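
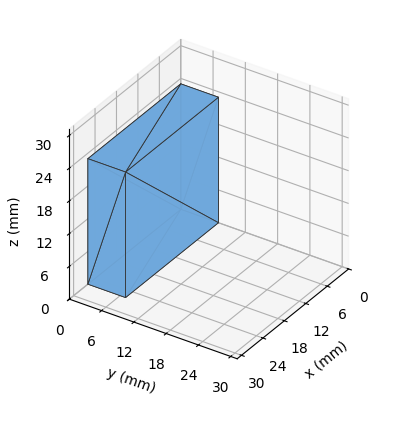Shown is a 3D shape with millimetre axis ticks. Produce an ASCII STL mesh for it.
Reading the render: the shape is a rectangular box, roughly 26 × 7 mm footprint and 23 mm tall (dimensions read to the nearest mm from the axis ticks). For the STL, each face is triangulated and given an outward normal.

solid part
  facet normal 0.0000 0.0000 -1.0000
    outer loop
      vertex 26.000 7.000 0.000
      vertex 26.000 0.000 0.000
      vertex 0.000 0.000 0.000
    endloop
  endfacet
  facet normal 0.0000 0.0000 -1.0000
    outer loop
      vertex 0.000 7.000 0.000
      vertex 26.000 7.000 0.000
      vertex 0.000 0.000 0.000
    endloop
  endfacet
  facet normal 0.0000 0.0000 1.0000
    outer loop
      vertex 0.000 0.000 23.000
      vertex 26.000 0.000 23.000
      vertex 26.000 7.000 23.000
    endloop
  endfacet
  facet normal 0.0000 0.0000 1.0000
    outer loop
      vertex 0.000 0.000 23.000
      vertex 26.000 7.000 23.000
      vertex 0.000 7.000 23.000
    endloop
  endfacet
  facet normal 0.0000 -1.0000 0.0000
    outer loop
      vertex 0.000 0.000 0.000
      vertex 26.000 0.000 0.000
      vertex 26.000 0.000 23.000
    endloop
  endfacet
  facet normal 0.0000 -1.0000 0.0000
    outer loop
      vertex 0.000 0.000 0.000
      vertex 26.000 0.000 23.000
      vertex 0.000 0.000 23.000
    endloop
  endfacet
  facet normal 0.0000 1.0000 0.0000
    outer loop
      vertex 26.000 7.000 23.000
      vertex 26.000 7.000 0.000
      vertex 0.000 7.000 0.000
    endloop
  endfacet
  facet normal 0.0000 1.0000 0.0000
    outer loop
      vertex 0.000 7.000 23.000
      vertex 26.000 7.000 23.000
      vertex 0.000 7.000 0.000
    endloop
  endfacet
  facet normal -1.0000 0.0000 0.0000
    outer loop
      vertex 0.000 7.000 23.000
      vertex 0.000 7.000 0.000
      vertex 0.000 0.000 0.000
    endloop
  endfacet
  facet normal -1.0000 0.0000 0.0000
    outer loop
      vertex 0.000 0.000 23.000
      vertex 0.000 7.000 23.000
      vertex 0.000 0.000 0.000
    endloop
  endfacet
  facet normal 1.0000 0.0000 0.0000
    outer loop
      vertex 26.000 0.000 0.000
      vertex 26.000 7.000 0.000
      vertex 26.000 7.000 23.000
    endloop
  endfacet
  facet normal 1.0000 0.0000 0.0000
    outer loop
      vertex 26.000 0.000 0.000
      vertex 26.000 7.000 23.000
      vertex 26.000 0.000 23.000
    endloop
  endfacet
endsolid part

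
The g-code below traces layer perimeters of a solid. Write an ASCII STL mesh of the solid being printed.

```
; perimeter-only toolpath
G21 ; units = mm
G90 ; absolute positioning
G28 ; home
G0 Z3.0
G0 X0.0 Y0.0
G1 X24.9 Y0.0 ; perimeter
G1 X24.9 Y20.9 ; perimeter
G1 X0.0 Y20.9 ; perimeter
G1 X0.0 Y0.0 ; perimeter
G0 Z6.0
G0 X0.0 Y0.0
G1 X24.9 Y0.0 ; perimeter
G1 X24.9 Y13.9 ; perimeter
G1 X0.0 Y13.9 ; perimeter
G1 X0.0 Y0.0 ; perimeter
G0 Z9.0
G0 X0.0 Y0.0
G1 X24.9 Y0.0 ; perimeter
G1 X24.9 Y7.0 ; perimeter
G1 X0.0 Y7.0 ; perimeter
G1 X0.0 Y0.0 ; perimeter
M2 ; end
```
solid part
  facet normal 0.0000 0.0000 -1.0000
    outer loop
      vertex 24.9 27.8 0.0
      vertex 24.9 0.0 0.0
      vertex 0.0 0.0 0.0
    endloop
  endfacet
  facet normal 0.0000 0.0000 -1.0000
    outer loop
      vertex 0.0 27.8 0.0
      vertex 24.9 27.8 0.0
      vertex 0.0 0.0 0.0
    endloop
  endfacet
  facet normal 0.0000 -1.0000 0.0000
    outer loop
      vertex 0.0 0.0 0.0
      vertex 24.9 0.0 0.0
      vertex 24.9 0.0 12.0
    endloop
  endfacet
  facet normal 0.0000 -1.0000 0.0000
    outer loop
      vertex 0.0 0.0 0.0
      vertex 24.9 0.0 12.0
      vertex 0.0 0.0 12.0
    endloop
  endfacet
  facet normal 0.0000 0.3963 0.9181
    outer loop
      vertex 0.0 0.0 12.0
      vertex 24.9 0.0 12.0
      vertex 24.9 27.8 0.0
    endloop
  endfacet
  facet normal 0.0000 0.3963 0.9181
    outer loop
      vertex 0.0 0.0 12.0
      vertex 24.9 27.8 0.0
      vertex 0.0 27.8 0.0
    endloop
  endfacet
  facet normal -1.0000 0.0000 0.0000
    outer loop
      vertex 0.0 0.0 12.0
      vertex 0.0 27.8 0.0
      vertex 0.0 0.0 0.0
    endloop
  endfacet
  facet normal 1.0000 0.0000 0.0000
    outer loop
      vertex 24.9 0.0 0.0
      vertex 24.9 27.8 0.0
      vertex 24.9 0.0 12.0
    endloop
  endfacet
endsolid part

The G0 Z moves step by Δz≈3.0 mm. The G1 loops shrink linearly with z, so the solid tapers from its base footprint up to z≈12. Closing with a flat bottom cap and the tapered top and triangulating gives 8 facets — a wedge (ramp): 24.9 × 27.8 mm base, rising to 12 mm along the y=0 edge and sloping linearly to z=0 at y=27.8.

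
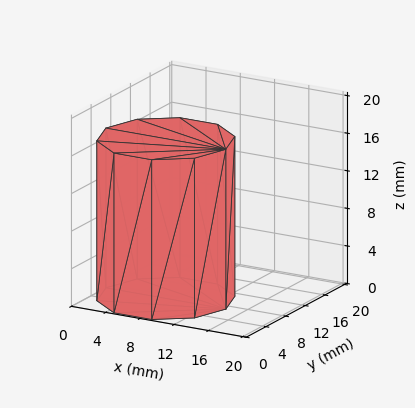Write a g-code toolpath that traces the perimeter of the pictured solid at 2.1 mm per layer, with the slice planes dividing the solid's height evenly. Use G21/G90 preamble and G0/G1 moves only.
Reading the render: the shape is a regular 10-sided prism (a cylinder approximated with 10 flat sides), circumscribed radius ≈ 7 mm, height ≈ 17 mm (dimensions read to the nearest mm from the axis ticks). For the g-code, the solid's height is divided into equal slices at the stated Δz and each level perimeter traced with G1 moves after a G0 lift.

; perimeter-only toolpath
G21 ; units = mm
G90 ; absolute positioning
G28 ; home
; layer 1
G0 Z2.1
G0 X14.0 Y7.0
G1 X12.7 Y11.1
G1 X9.2 Y13.7
G1 X4.8 Y13.7
G1 X1.3 Y11.1
G1 X0.0 Y7.0
G1 X1.3 Y2.9
G1 X4.8 Y0.3
G1 X9.2 Y0.3
G1 X12.7 Y2.9
G1 X14.0 Y7.0
; layer 2
G0 Z4.2
G0 X14.0 Y7.0
G1 X12.7 Y11.1
G1 X9.2 Y13.7
G1 X4.8 Y13.7
G1 X1.3 Y11.1
G1 X0.0 Y7.0
G1 X1.3 Y2.9
G1 X4.8 Y0.3
G1 X9.2 Y0.3
G1 X12.7 Y2.9
G1 X14.0 Y7.0
; layer 3
G0 Z6.4
G0 X14.0 Y7.0
G1 X12.7 Y11.1
G1 X9.2 Y13.7
G1 X4.8 Y13.7
G1 X1.3 Y11.1
G1 X0.0 Y7.0
G1 X1.3 Y2.9
G1 X4.8 Y0.3
G1 X9.2 Y0.3
G1 X12.7 Y2.9
G1 X14.0 Y7.0
; layer 4
G0 Z8.5
G0 X14.0 Y7.0
G1 X12.7 Y11.1
G1 X9.2 Y13.7
G1 X4.8 Y13.7
G1 X1.3 Y11.1
G1 X0.0 Y7.0
G1 X1.3 Y2.9
G1 X4.8 Y0.3
G1 X9.2 Y0.3
G1 X12.7 Y2.9
G1 X14.0 Y7.0
; layer 5
G0 Z10.6
G0 X14.0 Y7.0
G1 X12.7 Y11.1
G1 X9.2 Y13.7
G1 X4.8 Y13.7
G1 X1.3 Y11.1
G1 X0.0 Y7.0
G1 X1.3 Y2.9
G1 X4.8 Y0.3
G1 X9.2 Y0.3
G1 X12.7 Y2.9
G1 X14.0 Y7.0
; layer 6
G0 Z12.8
G0 X14.0 Y7.0
G1 X12.7 Y11.1
G1 X9.2 Y13.7
G1 X4.8 Y13.7
G1 X1.3 Y11.1
G1 X0.0 Y7.0
G1 X1.3 Y2.9
G1 X4.8 Y0.3
G1 X9.2 Y0.3
G1 X12.7 Y2.9
G1 X14.0 Y7.0
; layer 7
G0 Z14.9
G0 X14.0 Y7.0
G1 X12.7 Y11.1
G1 X9.2 Y13.7
G1 X4.8 Y13.7
G1 X1.3 Y11.1
G1 X0.0 Y7.0
G1 X1.3 Y2.9
G1 X4.8 Y0.3
G1 X9.2 Y0.3
G1 X12.7 Y2.9
G1 X14.0 Y7.0
; layer 8
G0 Z17.0
G0 X14.0 Y7.0
G1 X12.7 Y11.1
G1 X9.2 Y13.7
G1 X4.8 Y13.7
G1 X1.3 Y11.1
G1 X0.0 Y7.0
G1 X1.3 Y2.9
G1 X4.8 Y0.3
G1 X9.2 Y0.3
G1 X12.7 Y2.9
G1 X14.0 Y7.0
M2 ; end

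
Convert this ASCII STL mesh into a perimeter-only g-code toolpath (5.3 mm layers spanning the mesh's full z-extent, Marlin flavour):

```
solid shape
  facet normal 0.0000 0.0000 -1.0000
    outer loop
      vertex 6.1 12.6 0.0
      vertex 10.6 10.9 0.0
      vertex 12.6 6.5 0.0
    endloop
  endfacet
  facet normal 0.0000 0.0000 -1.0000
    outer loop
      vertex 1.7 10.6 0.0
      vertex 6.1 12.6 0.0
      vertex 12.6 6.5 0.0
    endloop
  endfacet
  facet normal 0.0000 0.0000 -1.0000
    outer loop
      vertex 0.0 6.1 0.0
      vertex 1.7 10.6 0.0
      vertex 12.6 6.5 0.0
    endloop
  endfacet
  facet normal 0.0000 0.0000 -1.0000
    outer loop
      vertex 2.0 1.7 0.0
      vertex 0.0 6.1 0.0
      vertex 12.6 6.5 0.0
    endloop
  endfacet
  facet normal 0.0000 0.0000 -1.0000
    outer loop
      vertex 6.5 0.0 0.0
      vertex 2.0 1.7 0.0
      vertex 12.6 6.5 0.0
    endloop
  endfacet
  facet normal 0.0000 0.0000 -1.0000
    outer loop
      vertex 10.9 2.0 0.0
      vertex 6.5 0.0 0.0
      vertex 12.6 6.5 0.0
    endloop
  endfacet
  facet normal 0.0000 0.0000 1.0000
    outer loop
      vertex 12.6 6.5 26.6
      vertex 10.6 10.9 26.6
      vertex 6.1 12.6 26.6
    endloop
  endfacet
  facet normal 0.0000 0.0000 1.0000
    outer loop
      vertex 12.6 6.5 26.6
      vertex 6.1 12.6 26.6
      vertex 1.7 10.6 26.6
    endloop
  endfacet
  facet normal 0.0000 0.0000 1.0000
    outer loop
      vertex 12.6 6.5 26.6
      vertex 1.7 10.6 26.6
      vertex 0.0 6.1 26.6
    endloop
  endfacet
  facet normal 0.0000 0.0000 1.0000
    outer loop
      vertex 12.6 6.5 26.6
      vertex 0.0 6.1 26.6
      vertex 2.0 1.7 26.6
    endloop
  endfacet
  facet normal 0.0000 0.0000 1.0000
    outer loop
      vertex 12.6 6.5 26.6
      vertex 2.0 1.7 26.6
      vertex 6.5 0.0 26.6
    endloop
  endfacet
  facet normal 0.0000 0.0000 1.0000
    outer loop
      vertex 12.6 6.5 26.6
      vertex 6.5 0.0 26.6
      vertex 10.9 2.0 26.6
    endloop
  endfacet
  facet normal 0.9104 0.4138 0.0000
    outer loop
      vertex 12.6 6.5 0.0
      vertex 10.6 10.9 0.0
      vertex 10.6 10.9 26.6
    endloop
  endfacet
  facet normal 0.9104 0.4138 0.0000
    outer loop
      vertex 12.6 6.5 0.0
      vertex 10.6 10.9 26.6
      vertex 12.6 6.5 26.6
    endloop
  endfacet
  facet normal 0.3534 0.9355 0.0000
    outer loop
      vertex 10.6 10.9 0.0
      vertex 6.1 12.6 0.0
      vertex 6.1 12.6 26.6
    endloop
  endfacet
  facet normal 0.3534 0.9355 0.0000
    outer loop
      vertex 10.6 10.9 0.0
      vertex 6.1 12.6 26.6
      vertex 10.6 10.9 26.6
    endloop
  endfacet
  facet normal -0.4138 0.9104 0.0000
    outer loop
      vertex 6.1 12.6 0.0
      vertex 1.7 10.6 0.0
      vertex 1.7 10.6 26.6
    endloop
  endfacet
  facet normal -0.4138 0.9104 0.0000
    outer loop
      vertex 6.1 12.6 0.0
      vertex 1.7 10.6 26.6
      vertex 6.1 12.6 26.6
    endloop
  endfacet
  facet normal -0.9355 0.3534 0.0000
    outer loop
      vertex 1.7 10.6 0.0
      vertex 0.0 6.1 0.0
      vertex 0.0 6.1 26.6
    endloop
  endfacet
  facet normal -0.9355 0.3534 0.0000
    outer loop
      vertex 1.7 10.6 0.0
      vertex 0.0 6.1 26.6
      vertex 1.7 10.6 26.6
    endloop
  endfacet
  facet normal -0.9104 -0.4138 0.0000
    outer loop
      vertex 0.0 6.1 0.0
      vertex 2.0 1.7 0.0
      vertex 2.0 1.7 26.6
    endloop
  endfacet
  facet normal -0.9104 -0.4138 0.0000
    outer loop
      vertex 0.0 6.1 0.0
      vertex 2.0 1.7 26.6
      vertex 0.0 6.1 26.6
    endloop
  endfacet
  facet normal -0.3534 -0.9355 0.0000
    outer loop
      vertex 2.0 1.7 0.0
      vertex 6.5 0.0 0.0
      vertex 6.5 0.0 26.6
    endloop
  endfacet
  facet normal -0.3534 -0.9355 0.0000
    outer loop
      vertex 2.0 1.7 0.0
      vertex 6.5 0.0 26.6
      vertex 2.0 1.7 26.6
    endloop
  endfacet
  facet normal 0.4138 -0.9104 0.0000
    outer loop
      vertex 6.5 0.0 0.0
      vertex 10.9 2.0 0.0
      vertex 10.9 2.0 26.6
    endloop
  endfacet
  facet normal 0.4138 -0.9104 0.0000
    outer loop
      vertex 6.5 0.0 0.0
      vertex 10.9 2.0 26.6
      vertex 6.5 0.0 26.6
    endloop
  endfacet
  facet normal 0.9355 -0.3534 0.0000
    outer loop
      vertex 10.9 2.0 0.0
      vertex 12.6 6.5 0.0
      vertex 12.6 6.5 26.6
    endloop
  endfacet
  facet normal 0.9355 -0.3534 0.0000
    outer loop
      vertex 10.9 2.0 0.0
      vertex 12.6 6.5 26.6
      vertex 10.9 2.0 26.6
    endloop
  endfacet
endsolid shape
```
; perimeter-only toolpath
G21 ; units = mm
G90 ; absolute positioning
G28 ; home
; layer 1
G0 Z5.3
G0 X12.6 Y6.5
G1 X10.6 Y10.9
G1 X6.1 Y12.6
G1 X1.7 Y10.6
G1 X0.0 Y6.1
G1 X2.0 Y1.7
G1 X6.5 Y0.0
G1 X10.9 Y2.0
G1 X12.6 Y6.5
; layer 2
G0 Z10.6
G0 X12.6 Y6.5
G1 X10.6 Y10.9
G1 X6.1 Y12.6
G1 X1.7 Y10.6
G1 X0.0 Y6.1
G1 X2.0 Y1.7
G1 X6.5 Y0.0
G1 X10.9 Y2.0
G1 X12.6 Y6.5
; layer 3
G0 Z16.0
G0 X12.6 Y6.5
G1 X10.6 Y10.9
G1 X6.1 Y12.6
G1 X1.7 Y10.6
G1 X0.0 Y6.1
G1 X2.0 Y1.7
G1 X6.5 Y0.0
G1 X10.9 Y2.0
G1 X12.6 Y6.5
; layer 4
G0 Z21.3
G0 X12.6 Y6.5
G1 X10.6 Y10.9
G1 X6.1 Y12.6
G1 X1.7 Y10.6
G1 X0.0 Y6.1
G1 X2.0 Y1.7
G1 X6.5 Y0.0
G1 X10.9 Y2.0
G1 X12.6 Y6.5
; layer 5
G0 Z26.6
G0 X12.6 Y6.5
G1 X10.6 Y10.9
G1 X6.1 Y12.6
G1 X1.7 Y10.6
G1 X0.0 Y6.1
G1 X2.0 Y1.7
G1 X6.5 Y0.0
G1 X10.9 Y2.0
G1 X12.6 Y6.5
M2 ; end

The solid is a regular 8-sided prism (a cylinder approximated with 8 flat sides), circumscribed radius ≈ 6.3 mm, height ≈ 26.6 mm. Slicing at Δz = 5.3 mm — 5 equal slices spanning the solid's height, so layer i sits at z = i·h/5 — gives 5 non-empty perimeters. Each is a 8-segment closed polygon; G0 lifts to the layer z and rapids to the start vertex, then G1 traces the edges.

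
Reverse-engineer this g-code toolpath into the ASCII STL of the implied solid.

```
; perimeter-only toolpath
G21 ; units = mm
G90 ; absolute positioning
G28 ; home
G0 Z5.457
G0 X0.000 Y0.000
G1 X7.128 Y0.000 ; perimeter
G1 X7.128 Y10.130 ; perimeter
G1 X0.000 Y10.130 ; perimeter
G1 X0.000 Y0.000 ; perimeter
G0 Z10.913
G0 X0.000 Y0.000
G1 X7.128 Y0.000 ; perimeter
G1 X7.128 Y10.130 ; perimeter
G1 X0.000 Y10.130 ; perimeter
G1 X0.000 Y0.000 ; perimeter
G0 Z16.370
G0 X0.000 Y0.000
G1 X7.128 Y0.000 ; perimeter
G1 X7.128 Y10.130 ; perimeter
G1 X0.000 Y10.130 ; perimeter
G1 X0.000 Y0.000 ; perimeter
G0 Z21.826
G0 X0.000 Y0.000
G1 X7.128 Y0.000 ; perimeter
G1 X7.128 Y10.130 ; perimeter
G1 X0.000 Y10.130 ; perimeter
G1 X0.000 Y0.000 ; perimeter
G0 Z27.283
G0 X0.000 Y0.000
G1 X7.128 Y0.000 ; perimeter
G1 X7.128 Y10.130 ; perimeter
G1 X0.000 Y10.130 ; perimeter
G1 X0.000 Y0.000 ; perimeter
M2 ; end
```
solid part
  facet normal 0.0000 0.0000 -1.0000
    outer loop
      vertex 7.128 10.130 0.000
      vertex 7.128 0.000 0.000
      vertex 0.000 0.000 0.000
    endloop
  endfacet
  facet normal 0.0000 0.0000 -1.0000
    outer loop
      vertex 0.000 10.130 0.000
      vertex 7.128 10.130 0.000
      vertex 0.000 0.000 0.000
    endloop
  endfacet
  facet normal 0.0000 0.0000 1.0000
    outer loop
      vertex 0.000 0.000 27.283
      vertex 7.128 0.000 27.283
      vertex 7.128 10.130 27.283
    endloop
  endfacet
  facet normal 0.0000 0.0000 1.0000
    outer loop
      vertex 0.000 0.000 27.283
      vertex 7.128 10.130 27.283
      vertex 0.000 10.130 27.283
    endloop
  endfacet
  facet normal 0.0000 -1.0000 0.0000
    outer loop
      vertex 0.000 0.000 0.000
      vertex 7.128 0.000 0.000
      vertex 7.128 0.000 27.283
    endloop
  endfacet
  facet normal 0.0000 -1.0000 0.0000
    outer loop
      vertex 0.000 0.000 0.000
      vertex 7.128 0.000 27.283
      vertex 0.000 0.000 27.283
    endloop
  endfacet
  facet normal 0.0000 1.0000 0.0000
    outer loop
      vertex 7.128 10.130 27.283
      vertex 7.128 10.130 0.000
      vertex 0.000 10.130 0.000
    endloop
  endfacet
  facet normal 0.0000 1.0000 0.0000
    outer loop
      vertex 0.000 10.130 27.283
      vertex 7.128 10.130 27.283
      vertex 0.000 10.130 0.000
    endloop
  endfacet
  facet normal -1.0000 0.0000 0.0000
    outer loop
      vertex 0.000 10.130 27.283
      vertex 0.000 10.130 0.000
      vertex 0.000 0.000 0.000
    endloop
  endfacet
  facet normal -1.0000 0.0000 0.0000
    outer loop
      vertex 0.000 0.000 27.283
      vertex 0.000 10.130 27.283
      vertex 0.000 0.000 0.000
    endloop
  endfacet
  facet normal 1.0000 0.0000 0.0000
    outer loop
      vertex 7.128 0.000 0.000
      vertex 7.128 10.130 0.000
      vertex 7.128 10.130 27.283
    endloop
  endfacet
  facet normal 1.0000 0.0000 0.0000
    outer loop
      vertex 7.128 0.000 0.000
      vertex 7.128 10.130 27.283
      vertex 7.128 0.000 27.283
    endloop
  endfacet
endsolid part

The G0 Z moves step by Δz≈5.457 mm. Every layer's G1 loop is the same polygon, so the solid is a straight extrusion of it from z=0 to z≈27.3. Closing with flat bottom and top caps and triangulating gives 12 facets — a rectangular box, roughly 7.13 × 10.1 mm footprint and 27.3 mm tall.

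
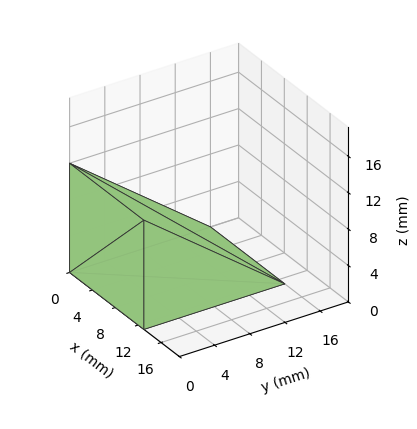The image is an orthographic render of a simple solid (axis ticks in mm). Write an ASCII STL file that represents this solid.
Reading the render: the shape is a wedge (ramp): 13 × 16 mm base, rising to 12 mm along the y=0 edge and sloping linearly to z=0 at y=16 (dimensions read to the nearest mm from the axis ticks). For the STL, each face is triangulated and given an outward normal.

solid part
  facet normal 0.0000 0.0000 -1.0000
    outer loop
      vertex 13.0 16.0 0.0
      vertex 13.0 0.0 0.0
      vertex 0.0 0.0 0.0
    endloop
  endfacet
  facet normal 0.0000 0.0000 -1.0000
    outer loop
      vertex 0.0 16.0 0.0
      vertex 13.0 16.0 0.0
      vertex 0.0 0.0 0.0
    endloop
  endfacet
  facet normal 0.0000 -1.0000 0.0000
    outer loop
      vertex 0.0 0.0 0.0
      vertex 13.0 0.0 0.0
      vertex 13.0 0.0 12.0
    endloop
  endfacet
  facet normal 0.0000 -1.0000 0.0000
    outer loop
      vertex 0.0 0.0 0.0
      vertex 13.0 0.0 12.0
      vertex 0.0 0.0 12.0
    endloop
  endfacet
  facet normal 0.0000 0.6000 0.8000
    outer loop
      vertex 0.0 0.0 12.0
      vertex 13.0 0.0 12.0
      vertex 13.0 16.0 0.0
    endloop
  endfacet
  facet normal 0.0000 0.6000 0.8000
    outer loop
      vertex 0.0 0.0 12.0
      vertex 13.0 16.0 0.0
      vertex 0.0 16.0 0.0
    endloop
  endfacet
  facet normal -1.0000 0.0000 0.0000
    outer loop
      vertex 0.0 0.0 12.0
      vertex 0.0 16.0 0.0
      vertex 0.0 0.0 0.0
    endloop
  endfacet
  facet normal 1.0000 0.0000 0.0000
    outer loop
      vertex 13.0 0.0 0.0
      vertex 13.0 16.0 0.0
      vertex 13.0 0.0 12.0
    endloop
  endfacet
endsolid part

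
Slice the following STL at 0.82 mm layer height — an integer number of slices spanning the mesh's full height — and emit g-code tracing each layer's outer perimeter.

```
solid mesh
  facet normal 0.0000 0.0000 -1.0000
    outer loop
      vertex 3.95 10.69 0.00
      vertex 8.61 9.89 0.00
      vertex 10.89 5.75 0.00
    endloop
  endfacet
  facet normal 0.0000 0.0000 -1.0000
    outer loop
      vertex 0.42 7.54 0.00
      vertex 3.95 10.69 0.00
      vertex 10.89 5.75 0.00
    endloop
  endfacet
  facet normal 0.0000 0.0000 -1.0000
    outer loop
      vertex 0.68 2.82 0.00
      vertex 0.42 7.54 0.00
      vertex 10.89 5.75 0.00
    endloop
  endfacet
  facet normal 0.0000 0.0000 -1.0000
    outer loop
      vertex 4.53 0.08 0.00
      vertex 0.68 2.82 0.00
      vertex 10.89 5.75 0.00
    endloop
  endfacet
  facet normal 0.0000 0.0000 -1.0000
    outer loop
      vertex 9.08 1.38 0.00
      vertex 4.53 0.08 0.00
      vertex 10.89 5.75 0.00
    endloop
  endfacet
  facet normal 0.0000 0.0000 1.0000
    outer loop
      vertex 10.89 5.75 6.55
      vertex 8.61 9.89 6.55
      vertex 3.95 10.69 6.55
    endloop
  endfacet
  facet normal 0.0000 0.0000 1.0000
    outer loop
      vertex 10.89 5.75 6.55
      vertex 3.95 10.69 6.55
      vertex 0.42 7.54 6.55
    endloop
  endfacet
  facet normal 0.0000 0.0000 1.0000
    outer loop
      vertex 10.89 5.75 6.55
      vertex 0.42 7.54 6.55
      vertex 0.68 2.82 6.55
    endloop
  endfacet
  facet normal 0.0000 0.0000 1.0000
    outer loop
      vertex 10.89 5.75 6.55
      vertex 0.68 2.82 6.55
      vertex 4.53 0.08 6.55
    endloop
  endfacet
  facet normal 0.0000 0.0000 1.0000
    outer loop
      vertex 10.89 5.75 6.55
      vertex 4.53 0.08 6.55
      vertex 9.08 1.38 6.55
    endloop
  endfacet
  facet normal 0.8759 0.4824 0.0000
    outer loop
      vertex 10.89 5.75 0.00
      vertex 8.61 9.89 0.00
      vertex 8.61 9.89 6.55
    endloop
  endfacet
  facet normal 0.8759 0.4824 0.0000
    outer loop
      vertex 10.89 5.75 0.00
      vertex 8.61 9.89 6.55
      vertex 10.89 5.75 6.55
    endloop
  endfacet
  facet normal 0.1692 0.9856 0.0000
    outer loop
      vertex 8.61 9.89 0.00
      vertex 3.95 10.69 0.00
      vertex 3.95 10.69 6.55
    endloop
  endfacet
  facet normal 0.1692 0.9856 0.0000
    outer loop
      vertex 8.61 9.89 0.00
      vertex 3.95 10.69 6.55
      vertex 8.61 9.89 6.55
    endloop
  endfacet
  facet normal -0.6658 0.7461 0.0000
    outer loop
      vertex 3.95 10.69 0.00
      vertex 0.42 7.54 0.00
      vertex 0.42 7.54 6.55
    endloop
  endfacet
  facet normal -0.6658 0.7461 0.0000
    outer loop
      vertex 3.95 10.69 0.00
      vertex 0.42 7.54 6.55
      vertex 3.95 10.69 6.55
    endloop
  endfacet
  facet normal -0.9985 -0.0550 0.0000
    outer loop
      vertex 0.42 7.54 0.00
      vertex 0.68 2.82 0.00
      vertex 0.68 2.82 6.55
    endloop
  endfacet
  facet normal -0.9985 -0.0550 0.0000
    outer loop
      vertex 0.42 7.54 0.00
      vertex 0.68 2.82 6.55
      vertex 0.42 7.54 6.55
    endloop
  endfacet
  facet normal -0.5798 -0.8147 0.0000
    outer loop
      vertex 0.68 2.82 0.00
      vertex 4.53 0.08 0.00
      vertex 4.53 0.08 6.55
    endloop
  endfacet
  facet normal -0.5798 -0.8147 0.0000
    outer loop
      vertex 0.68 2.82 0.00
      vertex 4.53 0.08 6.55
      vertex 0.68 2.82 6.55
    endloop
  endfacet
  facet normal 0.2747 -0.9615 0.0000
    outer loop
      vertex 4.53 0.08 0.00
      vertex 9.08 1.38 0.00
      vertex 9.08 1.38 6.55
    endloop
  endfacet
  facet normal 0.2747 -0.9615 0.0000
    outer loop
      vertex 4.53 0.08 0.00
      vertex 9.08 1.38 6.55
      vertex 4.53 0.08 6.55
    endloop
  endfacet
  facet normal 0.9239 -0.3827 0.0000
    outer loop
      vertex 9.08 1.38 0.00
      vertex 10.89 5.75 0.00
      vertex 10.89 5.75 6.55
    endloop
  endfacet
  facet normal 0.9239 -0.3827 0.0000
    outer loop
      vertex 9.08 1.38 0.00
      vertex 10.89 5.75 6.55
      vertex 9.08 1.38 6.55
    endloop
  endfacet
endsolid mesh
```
; perimeter-only toolpath
G21 ; units = mm
G90 ; absolute positioning
G28 ; home
; layer 1
G0 Z0.82
G0 X10.89 Y5.75
G1 X8.61 Y9.89
G1 X3.95 Y10.69
G1 X0.42 Y7.54
G1 X0.68 Y2.82
G1 X4.53 Y0.08
G1 X9.08 Y1.38
G1 X10.89 Y5.75
; layer 2
G0 Z1.64
G0 X10.89 Y5.75
G1 X8.61 Y9.89
G1 X3.95 Y10.69
G1 X0.42 Y7.54
G1 X0.68 Y2.82
G1 X4.53 Y0.08
G1 X9.08 Y1.38
G1 X10.89 Y5.75
; layer 3
G0 Z2.46
G0 X10.89 Y5.75
G1 X8.61 Y9.89
G1 X3.95 Y10.69
G1 X0.42 Y7.54
G1 X0.68 Y2.82
G1 X4.53 Y0.08
G1 X9.08 Y1.38
G1 X10.89 Y5.75
; layer 4
G0 Z3.27
G0 X10.89 Y5.75
G1 X8.61 Y9.89
G1 X3.95 Y10.69
G1 X0.42 Y7.54
G1 X0.68 Y2.82
G1 X4.53 Y0.08
G1 X9.08 Y1.38
G1 X10.89 Y5.75
; layer 5
G0 Z4.09
G0 X10.89 Y5.75
G1 X8.61 Y9.89
G1 X3.95 Y10.69
G1 X0.42 Y7.54
G1 X0.68 Y2.82
G1 X4.53 Y0.08
G1 X9.08 Y1.38
G1 X10.89 Y5.75
; layer 6
G0 Z4.91
G0 X10.89 Y5.75
G1 X8.61 Y9.89
G1 X3.95 Y10.69
G1 X0.42 Y7.54
G1 X0.68 Y2.82
G1 X4.53 Y0.08
G1 X9.08 Y1.38
G1 X10.89 Y5.75
; layer 7
G0 Z5.73
G0 X10.89 Y5.75
G1 X8.61 Y9.89
G1 X3.95 Y10.69
G1 X0.42 Y7.54
G1 X0.68 Y2.82
G1 X4.53 Y0.08
G1 X9.08 Y1.38
G1 X10.89 Y5.75
; layer 8
G0 Z6.55
G0 X10.89 Y5.75
G1 X8.61 Y9.89
G1 X3.95 Y10.69
G1 X0.42 Y7.54
G1 X0.68 Y2.82
G1 X4.53 Y0.08
G1 X9.08 Y1.38
G1 X10.89 Y5.75
M2 ; end

The solid is a regular 7-sided prism (a cylinder approximated with 7 flat sides), circumscribed radius ≈ 5.45 mm, height ≈ 6.55 mm. Slicing at Δz = 0.82 mm — 8 equal slices spanning the solid's height, so layer i sits at z = i·h/8 — gives 8 non-empty perimeters. Each is a 7-segment closed polygon; G0 lifts to the layer z and rapids to the start vertex, then G1 traces the edges.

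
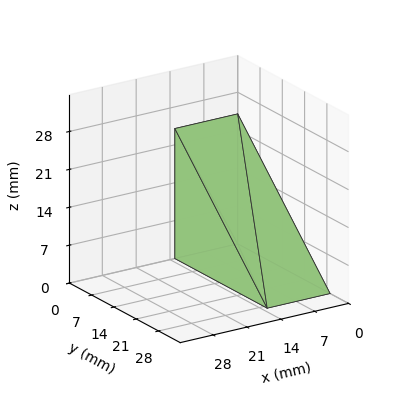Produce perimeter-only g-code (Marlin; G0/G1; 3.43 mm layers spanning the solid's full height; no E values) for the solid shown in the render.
Reading the render: the shape is a wedge (ramp): 13 × 29 mm base, rising to 24 mm along the y=0 edge and sloping linearly to z=0 at y=29 (dimensions read to the nearest mm from the axis ticks). For the g-code, the solid's height is divided into equal slices at the stated Δz and each level perimeter traced with G1 moves after a G0 lift.

; perimeter-only toolpath
G21 ; units = mm
G90 ; absolute positioning
G28 ; home
; layer 1
G0 Z3.43
G0 X0.00 Y0.00
G1 X13.00 Y0.00
G1 X13.00 Y24.86
G1 X0.00 Y24.86
G1 X0.00 Y0.00
; layer 2
G0 Z6.86
G0 X0.00 Y0.00
G1 X13.00 Y0.00
G1 X13.00 Y20.71
G1 X0.00 Y20.71
G1 X0.00 Y0.00
; layer 3
G0 Z10.29
G0 X0.00 Y0.00
G1 X13.00 Y0.00
G1 X13.00 Y16.57
G1 X0.00 Y16.57
G1 X0.00 Y0.00
; layer 4
G0 Z13.71
G0 X0.00 Y0.00
G1 X13.00 Y0.00
G1 X13.00 Y12.43
G1 X0.00 Y12.43
G1 X0.00 Y0.00
; layer 5
G0 Z17.14
G0 X0.00 Y0.00
G1 X13.00 Y0.00
G1 X13.00 Y8.29
G1 X0.00 Y8.29
G1 X0.00 Y0.00
; layer 6
G0 Z20.57
G0 X0.00 Y0.00
G1 X13.00 Y0.00
G1 X13.00 Y4.14
G1 X0.00 Y4.14
G1 X0.00 Y0.00
M2 ; end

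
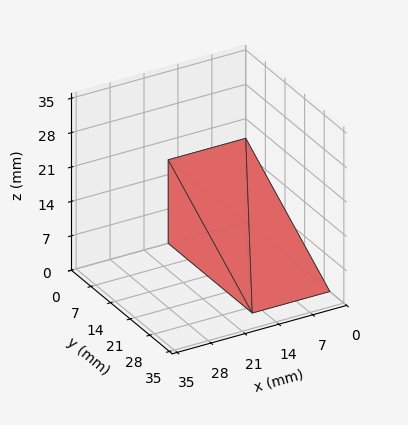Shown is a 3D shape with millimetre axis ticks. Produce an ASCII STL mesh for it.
Reading the render: the shape is a wedge (ramp): 16 × 30 mm base, rising to 17 mm along the y=0 edge and sloping linearly to z=0 at y=30 (dimensions read to the nearest mm from the axis ticks). For the STL, each face is triangulated and given an outward normal.

solid part
  facet normal 0.0000 0.0000 -1.0000
    outer loop
      vertex 16.00 30.00 0.00
      vertex 16.00 0.00 0.00
      vertex 0.00 0.00 0.00
    endloop
  endfacet
  facet normal 0.0000 0.0000 -1.0000
    outer loop
      vertex 0.00 30.00 0.00
      vertex 16.00 30.00 0.00
      vertex 0.00 0.00 0.00
    endloop
  endfacet
  facet normal 0.0000 -1.0000 0.0000
    outer loop
      vertex 0.00 0.00 0.00
      vertex 16.00 0.00 0.00
      vertex 16.00 0.00 17.00
    endloop
  endfacet
  facet normal 0.0000 -1.0000 0.0000
    outer loop
      vertex 0.00 0.00 0.00
      vertex 16.00 0.00 17.00
      vertex 0.00 0.00 17.00
    endloop
  endfacet
  facet normal 0.0000 0.4930 0.8700
    outer loop
      vertex 0.00 0.00 17.00
      vertex 16.00 0.00 17.00
      vertex 16.00 30.00 0.00
    endloop
  endfacet
  facet normal 0.0000 0.4930 0.8700
    outer loop
      vertex 0.00 0.00 17.00
      vertex 16.00 30.00 0.00
      vertex 0.00 30.00 0.00
    endloop
  endfacet
  facet normal -1.0000 0.0000 0.0000
    outer loop
      vertex 0.00 0.00 17.00
      vertex 0.00 30.00 0.00
      vertex 0.00 0.00 0.00
    endloop
  endfacet
  facet normal 1.0000 0.0000 0.0000
    outer loop
      vertex 16.00 0.00 0.00
      vertex 16.00 30.00 0.00
      vertex 16.00 0.00 17.00
    endloop
  endfacet
endsolid part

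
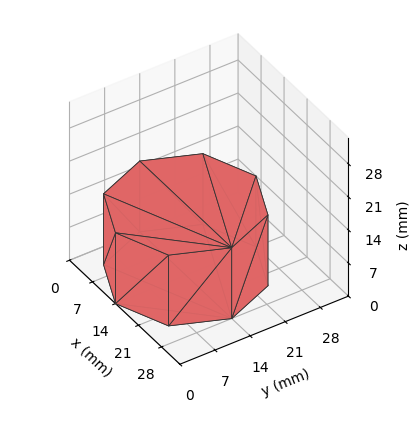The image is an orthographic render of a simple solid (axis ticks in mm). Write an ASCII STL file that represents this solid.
Reading the render: the shape is a regular 8-sided prism (a cylinder approximated with 8 flat sides), circumscribed radius ≈ 14 mm, height ≈ 15 mm (dimensions read to the nearest mm from the axis ticks). For the STL, each face is triangulated and given an outward normal.

solid part
  facet normal 0.0000 0.0000 -1.0000
    outer loop
      vertex 14.00 28.00 0.00
      vertex 23.90 23.90 0.00
      vertex 28.00 14.00 0.00
    endloop
  endfacet
  facet normal 0.0000 0.0000 -1.0000
    outer loop
      vertex 4.10 23.90 0.00
      vertex 14.00 28.00 0.00
      vertex 28.00 14.00 0.00
    endloop
  endfacet
  facet normal 0.0000 0.0000 -1.0000
    outer loop
      vertex 0.00 14.00 0.00
      vertex 4.10 23.90 0.00
      vertex 28.00 14.00 0.00
    endloop
  endfacet
  facet normal 0.0000 0.0000 -1.0000
    outer loop
      vertex 4.10 4.10 0.00
      vertex 0.00 14.00 0.00
      vertex 28.00 14.00 0.00
    endloop
  endfacet
  facet normal 0.0000 0.0000 -1.0000
    outer loop
      vertex 14.00 0.00 0.00
      vertex 4.10 4.10 0.00
      vertex 28.00 14.00 0.00
    endloop
  endfacet
  facet normal 0.0000 0.0000 -1.0000
    outer loop
      vertex 23.90 4.10 0.00
      vertex 14.00 0.00 0.00
      vertex 28.00 14.00 0.00
    endloop
  endfacet
  facet normal 0.0000 0.0000 1.0000
    outer loop
      vertex 28.00 14.00 15.00
      vertex 23.90 23.90 15.00
      vertex 14.00 28.00 15.00
    endloop
  endfacet
  facet normal 0.0000 0.0000 1.0000
    outer loop
      vertex 28.00 14.00 15.00
      vertex 14.00 28.00 15.00
      vertex 4.10 23.90 15.00
    endloop
  endfacet
  facet normal 0.0000 0.0000 1.0000
    outer loop
      vertex 28.00 14.00 15.00
      vertex 4.10 23.90 15.00
      vertex 0.00 14.00 15.00
    endloop
  endfacet
  facet normal 0.0000 0.0000 1.0000
    outer loop
      vertex 28.00 14.00 15.00
      vertex 0.00 14.00 15.00
      vertex 4.10 4.10 15.00
    endloop
  endfacet
  facet normal 0.0000 0.0000 1.0000
    outer loop
      vertex 28.00 14.00 15.00
      vertex 4.10 4.10 15.00
      vertex 14.00 0.00 15.00
    endloop
  endfacet
  facet normal 0.0000 0.0000 1.0000
    outer loop
      vertex 28.00 14.00 15.00
      vertex 14.00 0.00 15.00
      vertex 23.90 4.10 15.00
    endloop
  endfacet
  facet normal 0.9239 0.3826 0.0000
    outer loop
      vertex 28.00 14.00 0.00
      vertex 23.90 23.90 0.00
      vertex 23.90 23.90 15.00
    endloop
  endfacet
  facet normal 0.9239 0.3826 0.0000
    outer loop
      vertex 28.00 14.00 0.00
      vertex 23.90 23.90 15.00
      vertex 28.00 14.00 15.00
    endloop
  endfacet
  facet normal 0.3826 0.9239 0.0000
    outer loop
      vertex 23.90 23.90 0.00
      vertex 14.00 28.00 0.00
      vertex 14.00 28.00 15.00
    endloop
  endfacet
  facet normal 0.3826 0.9239 0.0000
    outer loop
      vertex 23.90 23.90 0.00
      vertex 14.00 28.00 15.00
      vertex 23.90 23.90 15.00
    endloop
  endfacet
  facet normal -0.3826 0.9239 0.0000
    outer loop
      vertex 14.00 28.00 0.00
      vertex 4.10 23.90 0.00
      vertex 4.10 23.90 15.00
    endloop
  endfacet
  facet normal -0.3826 0.9239 0.0000
    outer loop
      vertex 14.00 28.00 0.00
      vertex 4.10 23.90 15.00
      vertex 14.00 28.00 15.00
    endloop
  endfacet
  facet normal -0.9239 0.3826 0.0000
    outer loop
      vertex 4.10 23.90 0.00
      vertex 0.00 14.00 0.00
      vertex 0.00 14.00 15.00
    endloop
  endfacet
  facet normal -0.9239 0.3826 0.0000
    outer loop
      vertex 4.10 23.90 0.00
      vertex 0.00 14.00 15.00
      vertex 4.10 23.90 15.00
    endloop
  endfacet
  facet normal -0.9239 -0.3826 0.0000
    outer loop
      vertex 0.00 14.00 0.00
      vertex 4.10 4.10 0.00
      vertex 4.10 4.10 15.00
    endloop
  endfacet
  facet normal -0.9239 -0.3826 0.0000
    outer loop
      vertex 0.00 14.00 0.00
      vertex 4.10 4.10 15.00
      vertex 0.00 14.00 15.00
    endloop
  endfacet
  facet normal -0.3826 -0.9239 0.0000
    outer loop
      vertex 4.10 4.10 0.00
      vertex 14.00 0.00 0.00
      vertex 14.00 0.00 15.00
    endloop
  endfacet
  facet normal -0.3826 -0.9239 0.0000
    outer loop
      vertex 4.10 4.10 0.00
      vertex 14.00 0.00 15.00
      vertex 4.10 4.10 15.00
    endloop
  endfacet
  facet normal 0.3826 -0.9239 0.0000
    outer loop
      vertex 14.00 0.00 0.00
      vertex 23.90 4.10 0.00
      vertex 23.90 4.10 15.00
    endloop
  endfacet
  facet normal 0.3826 -0.9239 0.0000
    outer loop
      vertex 14.00 0.00 0.00
      vertex 23.90 4.10 15.00
      vertex 14.00 0.00 15.00
    endloop
  endfacet
  facet normal 0.9239 -0.3826 0.0000
    outer loop
      vertex 23.90 4.10 0.00
      vertex 28.00 14.00 0.00
      vertex 28.00 14.00 15.00
    endloop
  endfacet
  facet normal 0.9239 -0.3826 0.0000
    outer loop
      vertex 23.90 4.10 0.00
      vertex 28.00 14.00 15.00
      vertex 23.90 4.10 15.00
    endloop
  endfacet
endsolid part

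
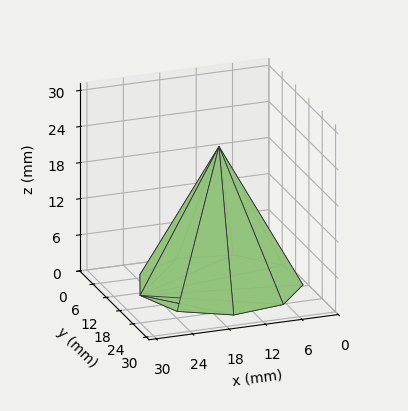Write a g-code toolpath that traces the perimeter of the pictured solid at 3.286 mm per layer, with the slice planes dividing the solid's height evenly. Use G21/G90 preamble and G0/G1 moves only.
Reading the render: the shape is a regular 9-sided pyramid, base circumscribed radius ≈ 13 mm, apex at z ≈ 23 mm (dimensions read to the nearest mm from the axis ticks). For the g-code, the solid's height is divided into equal slices at the stated Δz and each level perimeter traced with G1 moves after a G0 lift.

; perimeter-only toolpath
G21 ; units = mm
G90 ; absolute positioning
G28 ; home
; layer 1
G0 Z3.286
G0 X24.143 Y13.000
G1 X21.536 Y20.162
G1 X14.935 Y23.974
G1 X7.429 Y22.650
G1 X2.529 Y16.811
G1 X2.529 Y9.189
G1 X7.429 Y3.350
G1 X14.935 Y2.026
G1 X21.536 Y5.838
G1 X24.143 Y13.000
; layer 2
G0 Z6.571
G0 X22.286 Y13.000
G1 X20.114 Y18.969
G1 X14.612 Y22.145
G1 X8.357 Y21.041
G1 X4.274 Y16.176
G1 X4.274 Y9.824
G1 X8.357 Y4.959
G1 X14.612 Y3.855
G1 X20.114 Y7.031
G1 X22.286 Y13.000
; layer 3
G0 Z9.857
G0 X20.429 Y13.000
G1 X18.691 Y17.775
G1 X14.290 Y20.316
G1 X9.286 Y19.433
G1 X6.019 Y15.541
G1 X6.019 Y10.459
G1 X9.286 Y6.567
G1 X14.290 Y5.684
G1 X18.691 Y8.225
G1 X20.429 Y13.000
; layer 4
G0 Z13.143
G0 X18.571 Y13.000
G1 X17.268 Y16.581
G1 X13.967 Y18.487
G1 X10.214 Y17.825
G1 X7.765 Y14.905
G1 X7.765 Y11.095
G1 X10.214 Y8.175
G1 X13.967 Y7.513
G1 X17.268 Y9.419
G1 X18.571 Y13.000
; layer 5
G0 Z16.429
G0 X16.714 Y13.000
G1 X15.845 Y15.387
G1 X13.645 Y16.658
G1 X11.143 Y16.217
G1 X9.510 Y14.270
G1 X9.510 Y11.730
G1 X11.143 Y9.783
G1 X13.645 Y9.342
G1 X15.845 Y10.613
G1 X16.714 Y13.000
; layer 6
G0 Z19.714
G0 X14.857 Y13.000
G1 X14.423 Y14.194
G1 X13.322 Y14.829
G1 X12.071 Y14.608
G1 X11.255 Y13.635
G1 X11.255 Y12.365
G1 X12.071 Y11.392
G1 X13.322 Y11.171
G1 X14.423 Y11.806
G1 X14.857 Y13.000
M2 ; end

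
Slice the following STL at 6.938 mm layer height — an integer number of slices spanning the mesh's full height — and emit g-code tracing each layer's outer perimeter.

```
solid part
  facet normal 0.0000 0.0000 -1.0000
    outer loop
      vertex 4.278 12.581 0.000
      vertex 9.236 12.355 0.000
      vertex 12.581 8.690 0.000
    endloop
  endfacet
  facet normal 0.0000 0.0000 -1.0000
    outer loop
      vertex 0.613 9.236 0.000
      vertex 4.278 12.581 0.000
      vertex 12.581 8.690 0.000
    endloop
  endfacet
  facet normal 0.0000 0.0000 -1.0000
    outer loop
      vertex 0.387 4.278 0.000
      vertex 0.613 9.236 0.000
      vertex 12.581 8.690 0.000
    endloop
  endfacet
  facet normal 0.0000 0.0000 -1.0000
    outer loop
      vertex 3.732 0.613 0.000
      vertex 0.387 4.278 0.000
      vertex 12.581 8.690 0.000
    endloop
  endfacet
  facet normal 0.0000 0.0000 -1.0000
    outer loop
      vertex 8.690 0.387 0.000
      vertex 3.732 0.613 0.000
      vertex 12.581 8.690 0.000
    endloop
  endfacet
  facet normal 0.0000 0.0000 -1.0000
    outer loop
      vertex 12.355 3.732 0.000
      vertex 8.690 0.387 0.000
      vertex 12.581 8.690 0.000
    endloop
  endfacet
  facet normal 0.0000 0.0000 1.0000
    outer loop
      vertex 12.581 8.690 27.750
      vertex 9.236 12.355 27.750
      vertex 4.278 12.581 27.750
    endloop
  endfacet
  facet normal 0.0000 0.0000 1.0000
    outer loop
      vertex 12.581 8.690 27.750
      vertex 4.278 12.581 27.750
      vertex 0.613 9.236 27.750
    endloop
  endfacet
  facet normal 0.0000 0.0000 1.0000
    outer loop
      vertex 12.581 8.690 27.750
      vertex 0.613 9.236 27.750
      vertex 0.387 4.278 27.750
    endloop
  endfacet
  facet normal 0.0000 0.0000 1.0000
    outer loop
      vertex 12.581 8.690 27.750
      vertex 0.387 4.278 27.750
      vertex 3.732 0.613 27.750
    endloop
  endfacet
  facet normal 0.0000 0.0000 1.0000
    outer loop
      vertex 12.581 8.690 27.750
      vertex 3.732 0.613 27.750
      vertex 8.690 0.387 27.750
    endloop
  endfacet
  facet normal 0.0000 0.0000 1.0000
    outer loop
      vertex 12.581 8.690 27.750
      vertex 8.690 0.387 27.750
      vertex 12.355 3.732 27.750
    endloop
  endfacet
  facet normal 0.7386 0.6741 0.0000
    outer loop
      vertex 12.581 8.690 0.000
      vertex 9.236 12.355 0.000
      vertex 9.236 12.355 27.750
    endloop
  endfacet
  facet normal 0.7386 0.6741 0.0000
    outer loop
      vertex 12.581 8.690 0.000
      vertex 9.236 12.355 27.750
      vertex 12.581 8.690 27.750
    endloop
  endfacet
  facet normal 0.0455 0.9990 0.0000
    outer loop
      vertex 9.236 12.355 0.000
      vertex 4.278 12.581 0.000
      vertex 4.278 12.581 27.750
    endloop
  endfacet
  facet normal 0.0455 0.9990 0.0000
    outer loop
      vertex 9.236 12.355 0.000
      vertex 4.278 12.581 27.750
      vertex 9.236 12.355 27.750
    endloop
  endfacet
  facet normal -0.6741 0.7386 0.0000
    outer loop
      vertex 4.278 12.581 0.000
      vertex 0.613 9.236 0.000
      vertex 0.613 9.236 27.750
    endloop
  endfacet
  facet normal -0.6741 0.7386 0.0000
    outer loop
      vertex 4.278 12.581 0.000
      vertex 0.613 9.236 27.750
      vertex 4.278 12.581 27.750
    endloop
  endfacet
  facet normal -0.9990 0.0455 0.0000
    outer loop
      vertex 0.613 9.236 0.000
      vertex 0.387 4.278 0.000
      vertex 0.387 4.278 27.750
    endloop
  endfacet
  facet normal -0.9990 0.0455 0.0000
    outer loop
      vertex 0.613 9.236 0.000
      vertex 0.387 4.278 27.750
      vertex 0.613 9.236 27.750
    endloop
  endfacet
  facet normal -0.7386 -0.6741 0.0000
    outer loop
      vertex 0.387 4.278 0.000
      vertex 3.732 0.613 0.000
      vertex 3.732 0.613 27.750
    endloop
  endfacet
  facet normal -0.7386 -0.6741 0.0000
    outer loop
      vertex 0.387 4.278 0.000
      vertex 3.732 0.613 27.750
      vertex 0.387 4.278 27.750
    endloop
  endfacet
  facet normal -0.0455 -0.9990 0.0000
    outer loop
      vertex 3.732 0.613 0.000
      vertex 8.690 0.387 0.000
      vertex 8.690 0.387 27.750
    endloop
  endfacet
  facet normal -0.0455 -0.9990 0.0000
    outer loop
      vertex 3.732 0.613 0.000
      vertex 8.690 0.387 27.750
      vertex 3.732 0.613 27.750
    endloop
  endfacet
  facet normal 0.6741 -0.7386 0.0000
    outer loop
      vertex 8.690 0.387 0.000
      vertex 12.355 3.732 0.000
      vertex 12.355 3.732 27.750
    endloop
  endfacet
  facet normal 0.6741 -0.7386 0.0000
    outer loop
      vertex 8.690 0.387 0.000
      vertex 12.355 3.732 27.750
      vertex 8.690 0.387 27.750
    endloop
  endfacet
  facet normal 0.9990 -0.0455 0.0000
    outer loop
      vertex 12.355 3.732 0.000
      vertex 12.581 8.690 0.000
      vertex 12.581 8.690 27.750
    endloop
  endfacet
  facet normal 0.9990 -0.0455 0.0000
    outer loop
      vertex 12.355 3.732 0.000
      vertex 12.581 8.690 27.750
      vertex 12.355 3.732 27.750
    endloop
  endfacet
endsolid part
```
; perimeter-only toolpath
G21 ; units = mm
G90 ; absolute positioning
G28 ; home
; layer 1
G0 Z6.938
G0 X12.581 Y8.690
G1 X9.236 Y12.355
G1 X4.278 Y12.581
G1 X0.613 Y9.236
G1 X0.387 Y4.278
G1 X3.732 Y0.613
G1 X8.690 Y0.387
G1 X12.355 Y3.732
G1 X12.581 Y8.690
; layer 2
G0 Z13.875
G0 X12.581 Y8.690
G1 X9.236 Y12.355
G1 X4.278 Y12.581
G1 X0.613 Y9.236
G1 X0.387 Y4.278
G1 X3.732 Y0.613
G1 X8.690 Y0.387
G1 X12.355 Y3.732
G1 X12.581 Y8.690
; layer 3
G0 Z20.812
G0 X12.581 Y8.690
G1 X9.236 Y12.355
G1 X4.278 Y12.581
G1 X0.613 Y9.236
G1 X0.387 Y4.278
G1 X3.732 Y0.613
G1 X8.690 Y0.387
G1 X12.355 Y3.732
G1 X12.581 Y8.690
; layer 4
G0 Z27.750
G0 X12.581 Y8.690
G1 X9.236 Y12.355
G1 X4.278 Y12.581
G1 X0.613 Y9.236
G1 X0.387 Y4.278
G1 X3.732 Y0.613
G1 X8.690 Y0.387
G1 X12.355 Y3.732
G1 X12.581 Y8.690
M2 ; end

The solid is a regular 8-sided prism (a cylinder approximated with 8 flat sides), circumscribed radius ≈ 6.48 mm, height ≈ 27.8 mm. Slicing at Δz = 6.938 mm — 4 equal slices spanning the solid's height, so layer i sits at z = i·h/4 — gives 4 non-empty perimeters. Each is a 8-segment closed polygon; G0 lifts to the layer z and rapids to the start vertex, then G1 traces the edges.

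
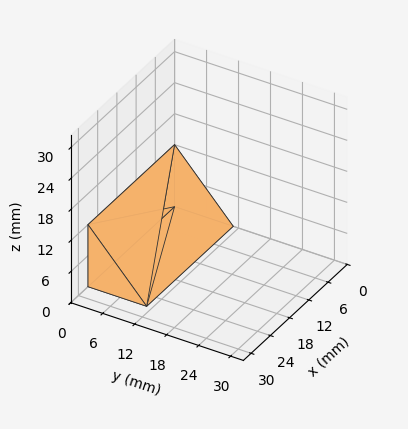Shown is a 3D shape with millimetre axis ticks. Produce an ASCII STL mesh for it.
Reading the render: the shape is a wedge (ramp): 27 × 11 mm base, rising to 12 mm along the y=0 edge and sloping linearly to z=0 at y=11 (dimensions read to the nearest mm from the axis ticks). For the STL, each face is triangulated and given an outward normal.

solid part
  facet normal 0.0000 0.0000 -1.0000
    outer loop
      vertex 27.000 11.000 0.000
      vertex 27.000 0.000 0.000
      vertex 0.000 0.000 0.000
    endloop
  endfacet
  facet normal 0.0000 0.0000 -1.0000
    outer loop
      vertex 0.000 11.000 0.000
      vertex 27.000 11.000 0.000
      vertex 0.000 0.000 0.000
    endloop
  endfacet
  facet normal 0.0000 -1.0000 0.0000
    outer loop
      vertex 0.000 0.000 0.000
      vertex 27.000 0.000 0.000
      vertex 27.000 0.000 12.000
    endloop
  endfacet
  facet normal 0.0000 -1.0000 0.0000
    outer loop
      vertex 0.000 0.000 0.000
      vertex 27.000 0.000 12.000
      vertex 0.000 0.000 12.000
    endloop
  endfacet
  facet normal 0.0000 0.7372 0.6757
    outer loop
      vertex 0.000 0.000 12.000
      vertex 27.000 0.000 12.000
      vertex 27.000 11.000 0.000
    endloop
  endfacet
  facet normal 0.0000 0.7372 0.6757
    outer loop
      vertex 0.000 0.000 12.000
      vertex 27.000 11.000 0.000
      vertex 0.000 11.000 0.000
    endloop
  endfacet
  facet normal -1.0000 0.0000 0.0000
    outer loop
      vertex 0.000 0.000 12.000
      vertex 0.000 11.000 0.000
      vertex 0.000 0.000 0.000
    endloop
  endfacet
  facet normal 1.0000 0.0000 0.0000
    outer loop
      vertex 27.000 0.000 0.000
      vertex 27.000 11.000 0.000
      vertex 27.000 0.000 12.000
    endloop
  endfacet
endsolid part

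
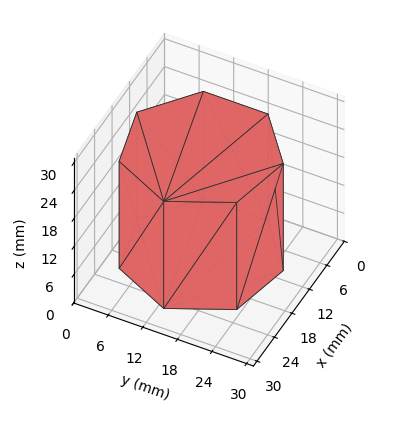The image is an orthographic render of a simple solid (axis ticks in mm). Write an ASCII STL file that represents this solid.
Reading the render: the shape is a regular 7-sided prism (a cylinder approximated with 7 flat sides), circumscribed radius ≈ 13 mm, height ≈ 23 mm (dimensions read to the nearest mm from the axis ticks). For the STL, each face is triangulated and given an outward normal.

solid part
  facet normal 0.0000 0.0000 -1.0000
    outer loop
      vertex 10.1 25.7 0.0
      vertex 21.1 23.2 0.0
      vertex 26.0 13.0 0.0
    endloop
  endfacet
  facet normal 0.0000 0.0000 -1.0000
    outer loop
      vertex 1.3 18.6 0.0
      vertex 10.1 25.7 0.0
      vertex 26.0 13.0 0.0
    endloop
  endfacet
  facet normal 0.0000 0.0000 -1.0000
    outer loop
      vertex 1.3 7.4 0.0
      vertex 1.3 18.6 0.0
      vertex 26.0 13.0 0.0
    endloop
  endfacet
  facet normal 0.0000 0.0000 -1.0000
    outer loop
      vertex 10.1 0.3 0.0
      vertex 1.3 7.4 0.0
      vertex 26.0 13.0 0.0
    endloop
  endfacet
  facet normal 0.0000 0.0000 -1.0000
    outer loop
      vertex 21.1 2.8 0.0
      vertex 10.1 0.3 0.0
      vertex 26.0 13.0 0.0
    endloop
  endfacet
  facet normal 0.0000 0.0000 1.0000
    outer loop
      vertex 26.0 13.0 23.0
      vertex 21.1 23.2 23.0
      vertex 10.1 25.7 23.0
    endloop
  endfacet
  facet normal 0.0000 0.0000 1.0000
    outer loop
      vertex 26.0 13.0 23.0
      vertex 10.1 25.7 23.0
      vertex 1.3 18.6 23.0
    endloop
  endfacet
  facet normal 0.0000 0.0000 1.0000
    outer loop
      vertex 26.0 13.0 23.0
      vertex 1.3 18.6 23.0
      vertex 1.3 7.4 23.0
    endloop
  endfacet
  facet normal 0.0000 0.0000 1.0000
    outer loop
      vertex 26.0 13.0 23.0
      vertex 1.3 7.4 23.0
      vertex 10.1 0.3 23.0
    endloop
  endfacet
  facet normal 0.0000 0.0000 1.0000
    outer loop
      vertex 26.0 13.0 23.0
      vertex 10.1 0.3 23.0
      vertex 21.1 2.8 23.0
    endloop
  endfacet
  facet normal 0.9014 0.4330 0.0000
    outer loop
      vertex 26.0 13.0 0.0
      vertex 21.1 23.2 0.0
      vertex 21.1 23.2 23.0
    endloop
  endfacet
  facet normal 0.9014 0.4330 0.0000
    outer loop
      vertex 26.0 13.0 0.0
      vertex 21.1 23.2 23.0
      vertex 26.0 13.0 23.0
    endloop
  endfacet
  facet normal 0.2216 0.9751 0.0000
    outer loop
      vertex 21.1 23.2 0.0
      vertex 10.1 25.7 0.0
      vertex 10.1 25.7 23.0
    endloop
  endfacet
  facet normal 0.2216 0.9751 0.0000
    outer loop
      vertex 21.1 23.2 0.0
      vertex 10.1 25.7 23.0
      vertex 21.1 23.2 23.0
    endloop
  endfacet
  facet normal -0.6279 0.7783 0.0000
    outer loop
      vertex 10.1 25.7 0.0
      vertex 1.3 18.6 0.0
      vertex 1.3 18.6 23.0
    endloop
  endfacet
  facet normal -0.6279 0.7783 0.0000
    outer loop
      vertex 10.1 25.7 0.0
      vertex 1.3 18.6 23.0
      vertex 10.1 25.7 23.0
    endloop
  endfacet
  facet normal -1.0000 0.0000 0.0000
    outer loop
      vertex 1.3 18.6 0.0
      vertex 1.3 7.4 0.0
      vertex 1.3 7.4 23.0
    endloop
  endfacet
  facet normal -1.0000 0.0000 0.0000
    outer loop
      vertex 1.3 18.6 0.0
      vertex 1.3 7.4 23.0
      vertex 1.3 18.6 23.0
    endloop
  endfacet
  facet normal -0.6279 -0.7783 0.0000
    outer loop
      vertex 1.3 7.4 0.0
      vertex 10.1 0.3 0.0
      vertex 10.1 0.3 23.0
    endloop
  endfacet
  facet normal -0.6279 -0.7783 0.0000
    outer loop
      vertex 1.3 7.4 0.0
      vertex 10.1 0.3 23.0
      vertex 1.3 7.4 23.0
    endloop
  endfacet
  facet normal 0.2216 -0.9751 0.0000
    outer loop
      vertex 10.1 0.3 0.0
      vertex 21.1 2.8 0.0
      vertex 21.1 2.8 23.0
    endloop
  endfacet
  facet normal 0.2216 -0.9751 0.0000
    outer loop
      vertex 10.1 0.3 0.0
      vertex 21.1 2.8 23.0
      vertex 10.1 0.3 23.0
    endloop
  endfacet
  facet normal 0.9014 -0.4330 0.0000
    outer loop
      vertex 21.1 2.8 0.0
      vertex 26.0 13.0 0.0
      vertex 26.0 13.0 23.0
    endloop
  endfacet
  facet normal 0.9014 -0.4330 0.0000
    outer loop
      vertex 21.1 2.8 0.0
      vertex 26.0 13.0 23.0
      vertex 21.1 2.8 23.0
    endloop
  endfacet
endsolid part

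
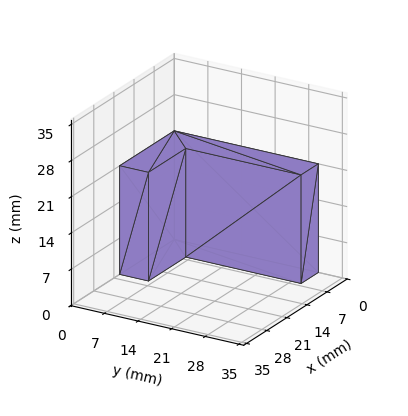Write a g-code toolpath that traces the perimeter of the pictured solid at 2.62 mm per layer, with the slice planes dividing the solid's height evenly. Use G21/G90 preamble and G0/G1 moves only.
Reading the render: the shape is an L-shaped prism: outer 19 × 30 mm, arm thicknesses ≈ 6 mm (horizontal) and 6 mm (vertical), extruded 21 mm in z (dimensions read to the nearest mm from the axis ticks). For the g-code, the solid's height is divided into equal slices at the stated Δz and each level perimeter traced with G1 moves after a G0 lift.

; perimeter-only toolpath
G21 ; units = mm
G90 ; absolute positioning
G28 ; home
; layer 1
G0 Z2.62
G0 X0.00 Y0.00
G1 X19.00 Y0.00
G1 X19.00 Y6.00
G1 X6.00 Y6.00
G1 X6.00 Y30.00
G1 X0.00 Y30.00
G1 X0.00 Y0.00
; layer 2
G0 Z5.25
G0 X0.00 Y0.00
G1 X19.00 Y0.00
G1 X19.00 Y6.00
G1 X6.00 Y6.00
G1 X6.00 Y30.00
G1 X0.00 Y30.00
G1 X0.00 Y0.00
; layer 3
G0 Z7.88
G0 X0.00 Y0.00
G1 X19.00 Y0.00
G1 X19.00 Y6.00
G1 X6.00 Y6.00
G1 X6.00 Y30.00
G1 X0.00 Y30.00
G1 X0.00 Y0.00
; layer 4
G0 Z10.50
G0 X0.00 Y0.00
G1 X19.00 Y0.00
G1 X19.00 Y6.00
G1 X6.00 Y6.00
G1 X6.00 Y30.00
G1 X0.00 Y30.00
G1 X0.00 Y0.00
; layer 5
G0 Z13.12
G0 X0.00 Y0.00
G1 X19.00 Y0.00
G1 X19.00 Y6.00
G1 X6.00 Y6.00
G1 X6.00 Y30.00
G1 X0.00 Y30.00
G1 X0.00 Y0.00
; layer 6
G0 Z15.75
G0 X0.00 Y0.00
G1 X19.00 Y0.00
G1 X19.00 Y6.00
G1 X6.00 Y6.00
G1 X6.00 Y30.00
G1 X0.00 Y30.00
G1 X0.00 Y0.00
; layer 7
G0 Z18.38
G0 X0.00 Y0.00
G1 X19.00 Y0.00
G1 X19.00 Y6.00
G1 X6.00 Y6.00
G1 X6.00 Y30.00
G1 X0.00 Y30.00
G1 X0.00 Y0.00
; layer 8
G0 Z21.00
G0 X0.00 Y0.00
G1 X19.00 Y0.00
G1 X19.00 Y6.00
G1 X6.00 Y6.00
G1 X6.00 Y30.00
G1 X0.00 Y30.00
G1 X0.00 Y0.00
M2 ; end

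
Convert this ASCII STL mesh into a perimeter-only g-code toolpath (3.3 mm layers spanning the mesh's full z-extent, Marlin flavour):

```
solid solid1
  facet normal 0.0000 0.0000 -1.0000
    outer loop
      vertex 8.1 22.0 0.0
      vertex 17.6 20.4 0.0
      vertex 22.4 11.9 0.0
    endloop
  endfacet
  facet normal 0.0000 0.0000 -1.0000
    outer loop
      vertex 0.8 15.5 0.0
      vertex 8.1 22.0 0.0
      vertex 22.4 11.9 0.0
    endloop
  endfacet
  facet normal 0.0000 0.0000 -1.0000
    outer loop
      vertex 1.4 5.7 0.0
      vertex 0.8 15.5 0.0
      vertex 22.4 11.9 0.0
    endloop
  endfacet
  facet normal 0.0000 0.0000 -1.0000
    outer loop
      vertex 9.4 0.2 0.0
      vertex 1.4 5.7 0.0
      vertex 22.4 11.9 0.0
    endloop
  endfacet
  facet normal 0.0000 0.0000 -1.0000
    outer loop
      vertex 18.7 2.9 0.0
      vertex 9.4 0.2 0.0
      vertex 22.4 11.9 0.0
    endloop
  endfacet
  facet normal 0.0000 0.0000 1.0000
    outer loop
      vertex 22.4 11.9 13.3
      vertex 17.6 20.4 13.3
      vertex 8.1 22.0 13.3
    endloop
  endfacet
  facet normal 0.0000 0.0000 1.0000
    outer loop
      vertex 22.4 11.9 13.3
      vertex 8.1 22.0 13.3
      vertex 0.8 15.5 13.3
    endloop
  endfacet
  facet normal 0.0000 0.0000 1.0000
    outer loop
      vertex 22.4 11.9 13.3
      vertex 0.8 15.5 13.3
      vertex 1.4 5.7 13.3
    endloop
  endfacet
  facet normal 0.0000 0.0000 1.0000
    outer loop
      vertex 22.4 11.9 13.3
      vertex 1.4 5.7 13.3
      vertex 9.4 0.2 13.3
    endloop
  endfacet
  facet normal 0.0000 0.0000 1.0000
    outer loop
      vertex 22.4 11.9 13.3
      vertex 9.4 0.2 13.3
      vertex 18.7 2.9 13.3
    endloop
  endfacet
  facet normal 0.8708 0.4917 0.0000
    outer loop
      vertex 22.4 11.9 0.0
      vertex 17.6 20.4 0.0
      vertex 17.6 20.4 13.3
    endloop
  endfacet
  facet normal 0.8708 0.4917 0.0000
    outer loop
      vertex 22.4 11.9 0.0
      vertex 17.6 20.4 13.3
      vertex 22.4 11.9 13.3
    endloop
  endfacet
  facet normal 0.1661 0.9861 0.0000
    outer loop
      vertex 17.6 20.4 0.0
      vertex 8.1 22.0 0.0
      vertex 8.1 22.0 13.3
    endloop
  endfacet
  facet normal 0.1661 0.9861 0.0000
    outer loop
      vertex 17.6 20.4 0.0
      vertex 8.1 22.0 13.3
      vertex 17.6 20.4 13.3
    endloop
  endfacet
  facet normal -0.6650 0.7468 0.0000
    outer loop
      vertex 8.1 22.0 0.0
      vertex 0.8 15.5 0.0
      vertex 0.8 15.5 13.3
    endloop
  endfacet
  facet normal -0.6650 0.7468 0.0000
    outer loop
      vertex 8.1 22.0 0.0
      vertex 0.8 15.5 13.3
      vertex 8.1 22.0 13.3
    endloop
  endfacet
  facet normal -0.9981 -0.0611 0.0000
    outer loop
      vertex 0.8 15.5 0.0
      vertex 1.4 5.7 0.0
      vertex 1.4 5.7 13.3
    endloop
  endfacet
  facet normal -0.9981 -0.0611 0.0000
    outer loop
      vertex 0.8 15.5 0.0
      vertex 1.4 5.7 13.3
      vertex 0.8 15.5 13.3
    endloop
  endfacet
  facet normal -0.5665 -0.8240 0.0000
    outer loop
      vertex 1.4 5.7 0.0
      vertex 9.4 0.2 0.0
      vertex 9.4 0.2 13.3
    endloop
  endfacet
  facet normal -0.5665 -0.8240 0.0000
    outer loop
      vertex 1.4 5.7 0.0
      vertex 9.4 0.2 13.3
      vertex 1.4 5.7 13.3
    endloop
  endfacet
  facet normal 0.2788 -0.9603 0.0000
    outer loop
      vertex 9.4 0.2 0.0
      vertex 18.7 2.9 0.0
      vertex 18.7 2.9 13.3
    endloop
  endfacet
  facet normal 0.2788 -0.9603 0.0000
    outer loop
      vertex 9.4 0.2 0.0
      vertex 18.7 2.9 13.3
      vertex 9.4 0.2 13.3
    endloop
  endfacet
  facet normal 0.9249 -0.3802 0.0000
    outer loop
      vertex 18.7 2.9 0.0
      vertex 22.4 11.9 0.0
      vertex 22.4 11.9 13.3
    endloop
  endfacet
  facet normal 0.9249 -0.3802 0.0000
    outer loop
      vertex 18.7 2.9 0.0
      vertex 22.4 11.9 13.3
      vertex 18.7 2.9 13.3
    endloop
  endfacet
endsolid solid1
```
; perimeter-only toolpath
G21 ; units = mm
G90 ; absolute positioning
G28 ; home
; layer 1
G0 Z3.3
G0 X22.4 Y11.9
G1 X17.6 Y20.4
G1 X8.1 Y22.0
G1 X0.8 Y15.5
G1 X1.4 Y5.7
G1 X9.4 Y0.2
G1 X18.7 Y2.9
G1 X22.4 Y11.9
; layer 2
G0 Z6.7
G0 X22.4 Y11.9
G1 X17.6 Y20.4
G1 X8.1 Y22.0
G1 X0.8 Y15.5
G1 X1.4 Y5.7
G1 X9.4 Y0.2
G1 X18.7 Y2.9
G1 X22.4 Y11.9
; layer 3
G0 Z10.0
G0 X22.4 Y11.9
G1 X17.6 Y20.4
G1 X8.1 Y22.0
G1 X0.8 Y15.5
G1 X1.4 Y5.7
G1 X9.4 Y0.2
G1 X18.7 Y2.9
G1 X22.4 Y11.9
; layer 4
G0 Z13.3
G0 X22.4 Y11.9
G1 X17.6 Y20.4
G1 X8.1 Y22.0
G1 X0.8 Y15.5
G1 X1.4 Y5.7
G1 X9.4 Y0.2
G1 X18.7 Y2.9
G1 X22.4 Y11.9
M2 ; end

The solid is a regular 7-sided prism (a cylinder approximated with 7 flat sides), circumscribed radius ≈ 11.2 mm, height ≈ 13.3 mm. Slicing at Δz = 3.3 mm — 4 equal slices spanning the solid's height, so layer i sits at z = i·h/4 — gives 4 non-empty perimeters. Each is a 7-segment closed polygon; G0 lifts to the layer z and rapids to the start vertex, then G1 traces the edges.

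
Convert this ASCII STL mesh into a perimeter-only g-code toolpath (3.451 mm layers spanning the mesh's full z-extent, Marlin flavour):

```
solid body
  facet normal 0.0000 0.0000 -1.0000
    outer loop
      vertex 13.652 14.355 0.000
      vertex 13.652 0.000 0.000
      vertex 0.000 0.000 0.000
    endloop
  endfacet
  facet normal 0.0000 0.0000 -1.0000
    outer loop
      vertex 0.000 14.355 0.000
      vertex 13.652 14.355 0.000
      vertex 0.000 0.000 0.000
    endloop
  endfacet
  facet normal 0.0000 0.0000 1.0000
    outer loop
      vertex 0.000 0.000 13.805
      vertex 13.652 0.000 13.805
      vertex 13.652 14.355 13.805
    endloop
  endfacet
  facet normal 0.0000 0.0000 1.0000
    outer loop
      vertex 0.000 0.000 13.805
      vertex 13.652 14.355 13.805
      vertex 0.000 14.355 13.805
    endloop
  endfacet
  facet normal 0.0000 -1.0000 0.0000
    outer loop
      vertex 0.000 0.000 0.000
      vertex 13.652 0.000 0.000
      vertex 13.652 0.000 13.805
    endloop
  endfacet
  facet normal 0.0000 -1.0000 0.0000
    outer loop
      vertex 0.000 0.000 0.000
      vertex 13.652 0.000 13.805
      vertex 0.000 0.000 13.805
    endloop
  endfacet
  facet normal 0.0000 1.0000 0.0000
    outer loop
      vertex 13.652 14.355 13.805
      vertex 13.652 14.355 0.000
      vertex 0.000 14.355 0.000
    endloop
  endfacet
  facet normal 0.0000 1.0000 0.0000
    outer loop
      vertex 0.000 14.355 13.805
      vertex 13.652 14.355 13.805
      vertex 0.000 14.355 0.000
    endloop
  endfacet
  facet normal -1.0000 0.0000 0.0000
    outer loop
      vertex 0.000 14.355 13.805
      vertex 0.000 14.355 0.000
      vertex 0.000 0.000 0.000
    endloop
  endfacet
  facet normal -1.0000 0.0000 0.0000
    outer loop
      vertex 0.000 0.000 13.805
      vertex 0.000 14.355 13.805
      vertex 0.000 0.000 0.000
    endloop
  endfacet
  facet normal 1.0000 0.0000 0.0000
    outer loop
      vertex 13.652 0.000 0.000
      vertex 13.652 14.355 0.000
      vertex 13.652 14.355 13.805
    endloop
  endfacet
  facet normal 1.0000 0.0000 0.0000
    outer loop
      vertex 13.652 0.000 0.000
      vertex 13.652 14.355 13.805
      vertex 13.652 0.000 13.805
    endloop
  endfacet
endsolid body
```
; perimeter-only toolpath
G21 ; units = mm
G90 ; absolute positioning
G28 ; home
; layer 1
G0 Z3.451
G0 X0.000 Y0.000
G1 X13.652 Y0.000
G1 X13.652 Y14.355
G1 X0.000 Y14.355
G1 X0.000 Y0.000
; layer 2
G0 Z6.902
G0 X0.000 Y0.000
G1 X13.652 Y0.000
G1 X13.652 Y14.355
G1 X0.000 Y14.355
G1 X0.000 Y0.000
; layer 3
G0 Z10.354
G0 X0.000 Y0.000
G1 X13.652 Y0.000
G1 X13.652 Y14.355
G1 X0.000 Y14.355
G1 X0.000 Y0.000
; layer 4
G0 Z13.805
G0 X0.000 Y0.000
G1 X13.652 Y0.000
G1 X13.652 Y14.355
G1 X0.000 Y14.355
G1 X0.000 Y0.000
M2 ; end

The solid is a rectangular box, roughly 13.7 × 14.4 mm footprint and 13.8 mm tall. Slicing at Δz = 3.451 mm — 4 equal slices spanning the solid's height, so layer i sits at z = i·h/4 — gives 4 non-empty perimeters. Each is a 4-segment closed polygon; G0 lifts to the layer z and rapids to the start vertex, then G1 traces the edges.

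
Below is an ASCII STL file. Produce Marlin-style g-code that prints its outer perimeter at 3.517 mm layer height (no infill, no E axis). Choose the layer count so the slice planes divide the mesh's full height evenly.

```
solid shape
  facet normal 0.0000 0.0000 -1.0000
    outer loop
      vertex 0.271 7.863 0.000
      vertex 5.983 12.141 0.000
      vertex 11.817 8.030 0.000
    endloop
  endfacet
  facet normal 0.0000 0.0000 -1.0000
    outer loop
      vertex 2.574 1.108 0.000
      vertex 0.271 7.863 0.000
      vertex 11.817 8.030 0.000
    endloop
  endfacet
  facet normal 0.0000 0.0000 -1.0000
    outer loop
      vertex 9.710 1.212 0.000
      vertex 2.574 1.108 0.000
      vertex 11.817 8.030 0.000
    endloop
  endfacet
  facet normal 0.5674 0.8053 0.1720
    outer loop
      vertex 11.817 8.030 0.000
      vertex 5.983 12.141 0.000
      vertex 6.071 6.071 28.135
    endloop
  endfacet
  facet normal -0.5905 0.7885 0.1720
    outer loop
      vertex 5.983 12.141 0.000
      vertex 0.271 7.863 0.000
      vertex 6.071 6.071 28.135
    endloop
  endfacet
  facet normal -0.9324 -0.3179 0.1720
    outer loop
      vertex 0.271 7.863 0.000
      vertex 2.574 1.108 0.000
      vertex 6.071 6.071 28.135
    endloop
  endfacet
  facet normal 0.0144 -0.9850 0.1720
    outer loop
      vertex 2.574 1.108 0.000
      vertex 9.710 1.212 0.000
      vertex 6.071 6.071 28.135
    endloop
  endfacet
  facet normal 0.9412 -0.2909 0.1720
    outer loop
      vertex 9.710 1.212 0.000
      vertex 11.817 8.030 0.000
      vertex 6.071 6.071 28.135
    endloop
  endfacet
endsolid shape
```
; perimeter-only toolpath
G21 ; units = mm
G90 ; absolute positioning
G28 ; home
; layer 1
G0 Z3.517
G0 X11.099 Y7.785
G1 X5.994 Y11.382
G1 X0.996 Y7.639
G1 X3.011 Y1.728
G1 X9.255 Y1.819
G1 X11.099 Y7.785
; layer 2
G0 Z7.034
G0 X10.380 Y7.540
G1 X6.005 Y10.623
G1 X1.721 Y7.415
G1 X3.448 Y2.349
G1 X8.800 Y2.427
G1 X10.380 Y7.540
; layer 3
G0 Z10.551
G0 X9.662 Y7.295
G1 X6.016 Y9.865
G1 X2.446 Y7.191
G1 X3.885 Y2.969
G1 X8.345 Y3.034
G1 X9.662 Y7.295
; layer 4
G0 Z14.068
G0 X8.944 Y7.050
G1 X6.027 Y9.106
G1 X3.171 Y6.967
G1 X4.322 Y3.590
G1 X7.891 Y3.641
G1 X8.944 Y7.050
; layer 5
G0 Z17.584
G0 X8.226 Y6.806
G1 X6.038 Y8.347
G1 X3.896 Y6.743
G1 X4.760 Y4.210
G1 X7.436 Y4.249
G1 X8.226 Y6.806
; layer 6
G0 Z21.101
G0 X7.508 Y6.561
G1 X6.049 Y7.588
G1 X4.621 Y6.519
G1 X5.197 Y4.830
G1 X6.981 Y4.856
G1 X7.508 Y6.561
; layer 7
G0 Z24.618
G0 X6.789 Y6.316
G1 X6.060 Y6.830
G1 X5.346 Y6.295
G1 X5.634 Y5.451
G1 X6.526 Y5.464
G1 X6.789 Y6.316
M2 ; end

The solid is a regular 5-sided pyramid, base circumscribed radius ≈ 6.07 mm, apex at z ≈ 28.1 mm. Slicing at Δz = 3.517 mm — 8 equal slices spanning the solid's height, so layer i sits at z = i·h/8 — gives 7 non-empty perimeters. Each is a 5-segment closed polygon; G0 lifts to the layer z and rapids to the start vertex, then G1 traces the edges. The cross-section shrinks linearly with z (the slice at the apex is degenerate and omitted).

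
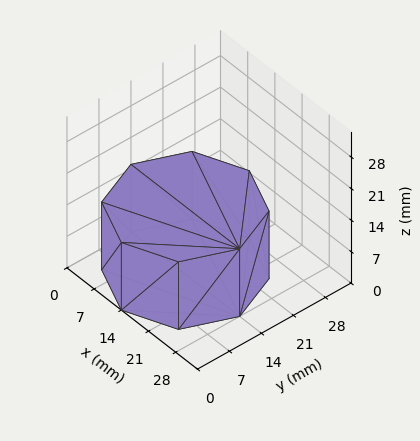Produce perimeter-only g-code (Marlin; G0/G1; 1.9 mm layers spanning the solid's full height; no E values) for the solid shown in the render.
Reading the render: the shape is a regular 8-sided prism (a cylinder approximated with 8 flat sides), circumscribed radius ≈ 14 mm, height ≈ 15 mm (dimensions read to the nearest mm from the axis ticks). For the g-code, the solid's height is divided into equal slices at the stated Δz and each level perimeter traced with G1 moves after a G0 lift.

; perimeter-only toolpath
G21 ; units = mm
G90 ; absolute positioning
G28 ; home
; layer 1
G0 Z1.9
G0 X28.0 Y14.0
G1 X23.9 Y23.9
G1 X14.0 Y28.0
G1 X4.1 Y23.9
G1 X0.0 Y14.0
G1 X4.1 Y4.1
G1 X14.0 Y0.0
G1 X23.9 Y4.1
G1 X28.0 Y14.0
; layer 2
G0 Z3.8
G0 X28.0 Y14.0
G1 X23.9 Y23.9
G1 X14.0 Y28.0
G1 X4.1 Y23.9
G1 X0.0 Y14.0
G1 X4.1 Y4.1
G1 X14.0 Y0.0
G1 X23.9 Y4.1
G1 X28.0 Y14.0
; layer 3
G0 Z5.6
G0 X28.0 Y14.0
G1 X23.9 Y23.9
G1 X14.0 Y28.0
G1 X4.1 Y23.9
G1 X0.0 Y14.0
G1 X4.1 Y4.1
G1 X14.0 Y0.0
G1 X23.9 Y4.1
G1 X28.0 Y14.0
; layer 4
G0 Z7.5
G0 X28.0 Y14.0
G1 X23.9 Y23.9
G1 X14.0 Y28.0
G1 X4.1 Y23.9
G1 X0.0 Y14.0
G1 X4.1 Y4.1
G1 X14.0 Y0.0
G1 X23.9 Y4.1
G1 X28.0 Y14.0
; layer 5
G0 Z9.4
G0 X28.0 Y14.0
G1 X23.9 Y23.9
G1 X14.0 Y28.0
G1 X4.1 Y23.9
G1 X0.0 Y14.0
G1 X4.1 Y4.1
G1 X14.0 Y0.0
G1 X23.9 Y4.1
G1 X28.0 Y14.0
; layer 6
G0 Z11.2
G0 X28.0 Y14.0
G1 X23.9 Y23.9
G1 X14.0 Y28.0
G1 X4.1 Y23.9
G1 X0.0 Y14.0
G1 X4.1 Y4.1
G1 X14.0 Y0.0
G1 X23.9 Y4.1
G1 X28.0 Y14.0
; layer 7
G0 Z13.1
G0 X28.0 Y14.0
G1 X23.9 Y23.9
G1 X14.0 Y28.0
G1 X4.1 Y23.9
G1 X0.0 Y14.0
G1 X4.1 Y4.1
G1 X14.0 Y0.0
G1 X23.9 Y4.1
G1 X28.0 Y14.0
; layer 8
G0 Z15.0
G0 X28.0 Y14.0
G1 X23.9 Y23.9
G1 X14.0 Y28.0
G1 X4.1 Y23.9
G1 X0.0 Y14.0
G1 X4.1 Y4.1
G1 X14.0 Y0.0
G1 X23.9 Y4.1
G1 X28.0 Y14.0
M2 ; end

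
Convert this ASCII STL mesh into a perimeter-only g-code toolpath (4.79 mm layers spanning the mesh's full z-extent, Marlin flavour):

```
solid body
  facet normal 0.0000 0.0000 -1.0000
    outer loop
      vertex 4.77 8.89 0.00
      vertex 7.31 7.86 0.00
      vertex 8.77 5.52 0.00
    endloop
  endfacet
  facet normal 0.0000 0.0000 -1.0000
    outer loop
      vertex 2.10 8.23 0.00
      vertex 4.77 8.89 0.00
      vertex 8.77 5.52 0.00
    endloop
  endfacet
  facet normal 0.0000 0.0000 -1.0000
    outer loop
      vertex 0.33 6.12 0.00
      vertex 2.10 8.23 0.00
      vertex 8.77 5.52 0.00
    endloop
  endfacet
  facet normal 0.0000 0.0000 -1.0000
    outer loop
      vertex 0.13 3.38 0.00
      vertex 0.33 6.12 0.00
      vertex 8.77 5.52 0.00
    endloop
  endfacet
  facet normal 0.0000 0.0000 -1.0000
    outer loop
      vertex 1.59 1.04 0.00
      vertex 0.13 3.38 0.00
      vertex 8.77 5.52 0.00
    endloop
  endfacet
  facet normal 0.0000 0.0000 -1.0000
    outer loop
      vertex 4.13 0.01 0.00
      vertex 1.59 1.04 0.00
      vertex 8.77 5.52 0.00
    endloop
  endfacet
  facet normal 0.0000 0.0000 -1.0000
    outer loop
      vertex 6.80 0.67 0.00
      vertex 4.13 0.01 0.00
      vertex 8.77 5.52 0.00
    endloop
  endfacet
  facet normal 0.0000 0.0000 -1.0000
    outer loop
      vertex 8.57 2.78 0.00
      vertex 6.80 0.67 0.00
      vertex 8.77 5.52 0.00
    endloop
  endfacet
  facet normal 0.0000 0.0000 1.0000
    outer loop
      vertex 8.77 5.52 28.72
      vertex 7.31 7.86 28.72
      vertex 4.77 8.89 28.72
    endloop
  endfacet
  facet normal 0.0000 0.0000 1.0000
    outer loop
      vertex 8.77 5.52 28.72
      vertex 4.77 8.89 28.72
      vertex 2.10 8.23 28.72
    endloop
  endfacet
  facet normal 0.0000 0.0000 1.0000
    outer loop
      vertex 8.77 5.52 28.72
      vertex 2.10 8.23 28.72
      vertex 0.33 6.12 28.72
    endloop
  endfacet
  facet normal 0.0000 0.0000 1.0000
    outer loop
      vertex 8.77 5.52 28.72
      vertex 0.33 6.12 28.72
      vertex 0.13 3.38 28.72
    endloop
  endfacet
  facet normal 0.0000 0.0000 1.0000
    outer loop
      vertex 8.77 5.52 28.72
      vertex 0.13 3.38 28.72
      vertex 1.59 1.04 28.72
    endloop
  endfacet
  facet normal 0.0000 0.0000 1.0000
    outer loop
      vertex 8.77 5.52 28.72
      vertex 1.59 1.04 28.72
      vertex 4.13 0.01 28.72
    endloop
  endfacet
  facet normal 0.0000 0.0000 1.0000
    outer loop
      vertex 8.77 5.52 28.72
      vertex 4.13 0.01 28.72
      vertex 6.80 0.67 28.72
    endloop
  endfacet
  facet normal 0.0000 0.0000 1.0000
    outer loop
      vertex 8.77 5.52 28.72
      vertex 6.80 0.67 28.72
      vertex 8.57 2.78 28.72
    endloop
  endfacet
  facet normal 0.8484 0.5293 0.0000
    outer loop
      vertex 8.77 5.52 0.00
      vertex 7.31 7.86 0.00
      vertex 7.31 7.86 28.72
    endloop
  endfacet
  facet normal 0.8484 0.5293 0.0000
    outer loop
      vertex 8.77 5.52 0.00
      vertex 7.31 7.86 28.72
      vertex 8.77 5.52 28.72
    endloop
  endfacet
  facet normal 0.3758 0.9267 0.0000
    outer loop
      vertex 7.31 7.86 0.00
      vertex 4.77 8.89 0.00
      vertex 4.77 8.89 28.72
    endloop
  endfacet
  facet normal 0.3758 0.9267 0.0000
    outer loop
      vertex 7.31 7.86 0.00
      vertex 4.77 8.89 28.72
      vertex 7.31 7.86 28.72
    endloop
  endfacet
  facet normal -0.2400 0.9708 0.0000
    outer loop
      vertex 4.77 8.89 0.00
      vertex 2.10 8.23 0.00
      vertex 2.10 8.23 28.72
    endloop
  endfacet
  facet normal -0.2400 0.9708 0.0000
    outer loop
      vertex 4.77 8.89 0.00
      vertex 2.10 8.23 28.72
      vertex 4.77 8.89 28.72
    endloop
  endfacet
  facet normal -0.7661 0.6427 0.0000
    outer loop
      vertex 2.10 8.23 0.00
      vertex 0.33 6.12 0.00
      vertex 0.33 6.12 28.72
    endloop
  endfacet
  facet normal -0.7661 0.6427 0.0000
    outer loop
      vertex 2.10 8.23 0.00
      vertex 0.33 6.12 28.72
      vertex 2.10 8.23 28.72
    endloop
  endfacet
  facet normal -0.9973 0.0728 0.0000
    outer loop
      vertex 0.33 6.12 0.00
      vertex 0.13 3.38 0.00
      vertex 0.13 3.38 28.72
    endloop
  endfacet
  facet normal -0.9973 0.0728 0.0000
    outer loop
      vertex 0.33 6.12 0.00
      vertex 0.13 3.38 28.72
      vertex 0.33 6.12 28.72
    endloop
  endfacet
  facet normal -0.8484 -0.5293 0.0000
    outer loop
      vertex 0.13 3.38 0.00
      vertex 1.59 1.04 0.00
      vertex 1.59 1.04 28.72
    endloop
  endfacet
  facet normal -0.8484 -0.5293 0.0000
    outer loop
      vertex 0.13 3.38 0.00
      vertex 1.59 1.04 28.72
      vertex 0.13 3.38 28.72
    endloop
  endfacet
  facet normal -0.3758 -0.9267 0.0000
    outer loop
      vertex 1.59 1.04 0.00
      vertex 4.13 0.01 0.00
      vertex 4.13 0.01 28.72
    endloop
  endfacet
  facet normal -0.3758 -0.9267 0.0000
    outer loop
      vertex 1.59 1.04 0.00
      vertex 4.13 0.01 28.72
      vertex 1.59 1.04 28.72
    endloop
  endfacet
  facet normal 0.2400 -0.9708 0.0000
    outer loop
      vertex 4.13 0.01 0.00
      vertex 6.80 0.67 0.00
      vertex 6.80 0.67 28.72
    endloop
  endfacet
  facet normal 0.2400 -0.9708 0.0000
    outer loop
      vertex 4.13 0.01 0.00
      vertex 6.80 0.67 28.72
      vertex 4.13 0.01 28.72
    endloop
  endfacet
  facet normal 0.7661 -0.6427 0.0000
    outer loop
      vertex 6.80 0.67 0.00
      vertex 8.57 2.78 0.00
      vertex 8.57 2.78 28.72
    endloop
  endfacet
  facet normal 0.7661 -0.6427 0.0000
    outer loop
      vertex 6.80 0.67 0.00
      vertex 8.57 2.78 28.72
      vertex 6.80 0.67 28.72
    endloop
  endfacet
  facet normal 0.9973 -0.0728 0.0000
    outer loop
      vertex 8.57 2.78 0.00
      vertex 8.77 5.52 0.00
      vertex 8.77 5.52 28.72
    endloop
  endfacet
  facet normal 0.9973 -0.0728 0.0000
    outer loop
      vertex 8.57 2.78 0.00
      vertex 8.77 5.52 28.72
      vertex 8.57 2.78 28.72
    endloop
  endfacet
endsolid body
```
; perimeter-only toolpath
G21 ; units = mm
G90 ; absolute positioning
G28 ; home
; layer 1
G0 Z4.79
G0 X8.77 Y5.52
G1 X7.31 Y7.86
G1 X4.77 Y8.89
G1 X2.10 Y8.23
G1 X0.33 Y6.12
G1 X0.13 Y3.38
G1 X1.59 Y1.04
G1 X4.13 Y0.01
G1 X6.80 Y0.67
G1 X8.57 Y2.78
G1 X8.77 Y5.52
; layer 2
G0 Z9.57
G0 X8.77 Y5.52
G1 X7.31 Y7.86
G1 X4.77 Y8.89
G1 X2.10 Y8.23
G1 X0.33 Y6.12
G1 X0.13 Y3.38
G1 X1.59 Y1.04
G1 X4.13 Y0.01
G1 X6.80 Y0.67
G1 X8.57 Y2.78
G1 X8.77 Y5.52
; layer 3
G0 Z14.36
G0 X8.77 Y5.52
G1 X7.31 Y7.86
G1 X4.77 Y8.89
G1 X2.10 Y8.23
G1 X0.33 Y6.12
G1 X0.13 Y3.38
G1 X1.59 Y1.04
G1 X4.13 Y0.01
G1 X6.80 Y0.67
G1 X8.57 Y2.78
G1 X8.77 Y5.52
; layer 4
G0 Z19.15
G0 X8.77 Y5.52
G1 X7.31 Y7.86
G1 X4.77 Y8.89
G1 X2.10 Y8.23
G1 X0.33 Y6.12
G1 X0.13 Y3.38
G1 X1.59 Y1.04
G1 X4.13 Y0.01
G1 X6.80 Y0.67
G1 X8.57 Y2.78
G1 X8.77 Y5.52
; layer 5
G0 Z23.93
G0 X8.77 Y5.52
G1 X7.31 Y7.86
G1 X4.77 Y8.89
G1 X2.10 Y8.23
G1 X0.33 Y6.12
G1 X0.13 Y3.38
G1 X1.59 Y1.04
G1 X4.13 Y0.01
G1 X6.80 Y0.67
G1 X8.57 Y2.78
G1 X8.77 Y5.52
; layer 6
G0 Z28.72
G0 X8.77 Y5.52
G1 X7.31 Y7.86
G1 X4.77 Y8.89
G1 X2.10 Y8.23
G1 X0.33 Y6.12
G1 X0.13 Y3.38
G1 X1.59 Y1.04
G1 X4.13 Y0.01
G1 X6.80 Y0.67
G1 X8.57 Y2.78
G1 X8.77 Y5.52
M2 ; end

The solid is a regular 10-sided prism (a cylinder approximated with 10 flat sides), circumscribed radius ≈ 4.45 mm, height ≈ 28.7 mm. Slicing at Δz = 4.79 mm — 6 equal slices spanning the solid's height, so layer i sits at z = i·h/6 — gives 6 non-empty perimeters. Each is a 10-segment closed polygon; G0 lifts to the layer z and rapids to the start vertex, then G1 traces the edges.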